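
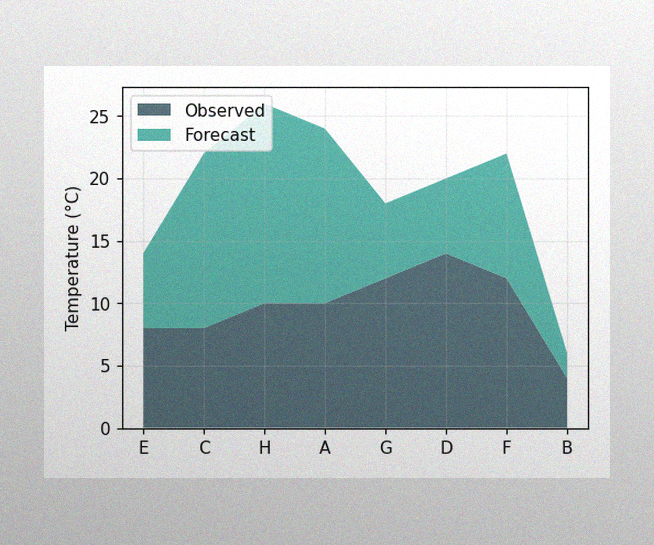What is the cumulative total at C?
22°C

The image has some photo noise and uneven lighting. The stacked total at C reaches 22°C.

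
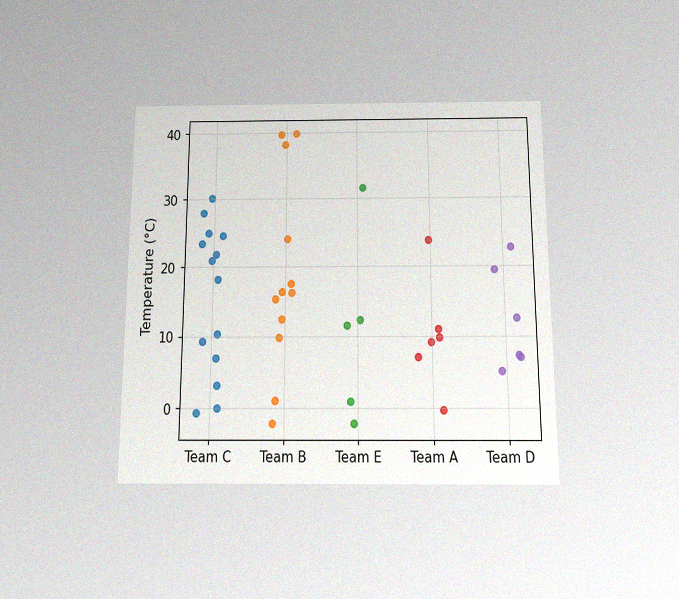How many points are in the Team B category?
12

The chart is viewed slightly from below, with some photo noise. Counting the markers in the Team B column gives 12.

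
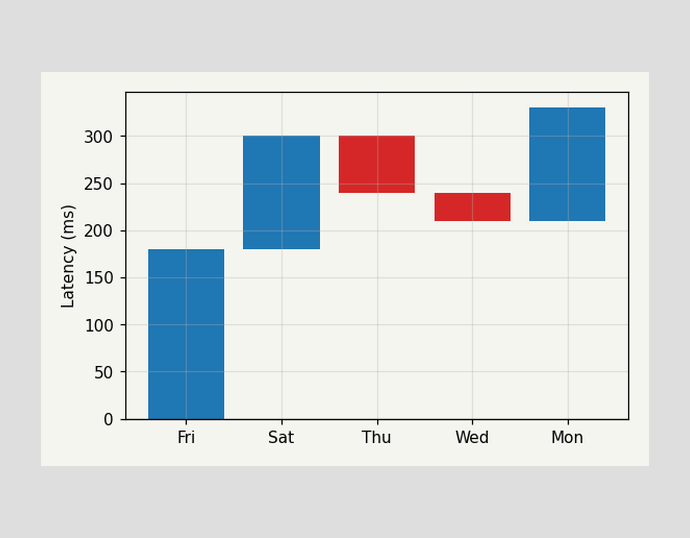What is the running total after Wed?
After Wed the running total reaches 210ms.

210ms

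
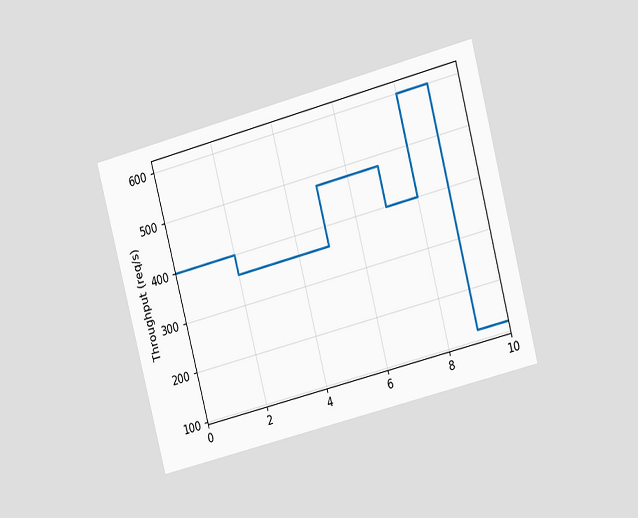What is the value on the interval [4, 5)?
The chart is tilted about 15° counter-clockwise and viewed at a slight angle. On [4, 5) the step sits at 360req/s.

360req/s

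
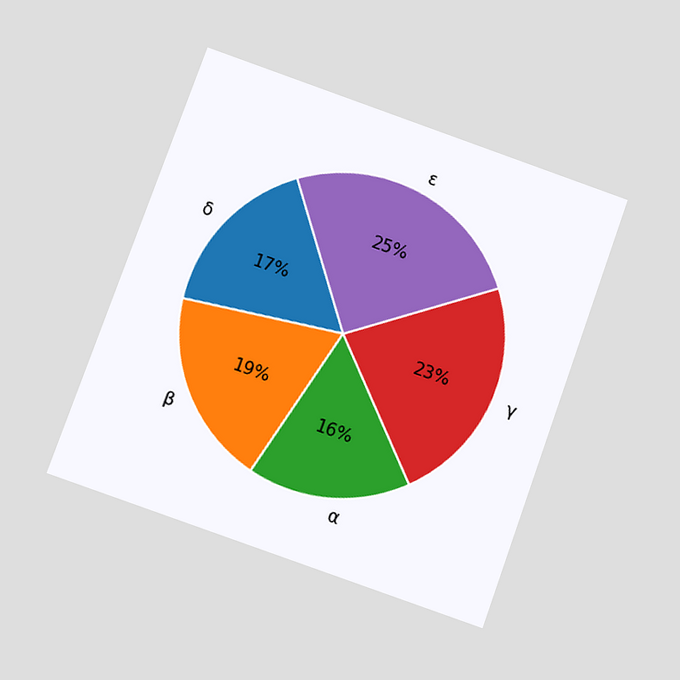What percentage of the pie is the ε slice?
The chart is tilted about 20° clockwise and viewed at a slight angle. The ε slice takes up 25% of the pie.

25%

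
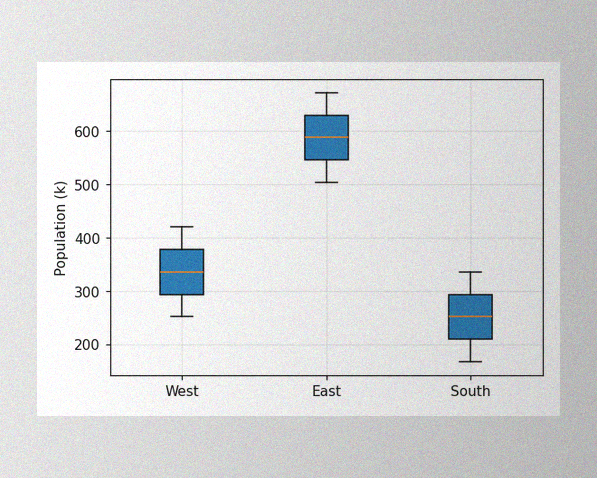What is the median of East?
The image has some photo noise and uneven lighting. The median line in the East box sits at 588k.

588k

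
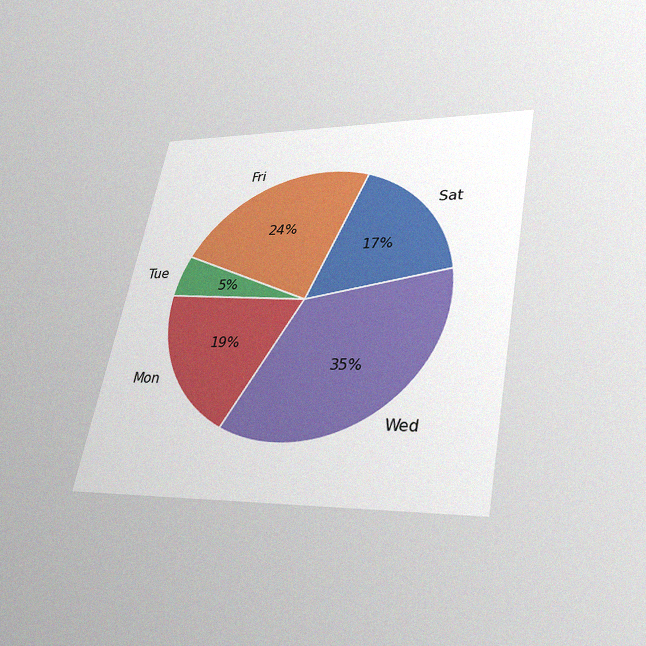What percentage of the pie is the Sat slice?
The chart is tilted about 11° clockwise and viewed slightly from below, with some photo noise. The Sat slice takes up 17% of the pie.

17%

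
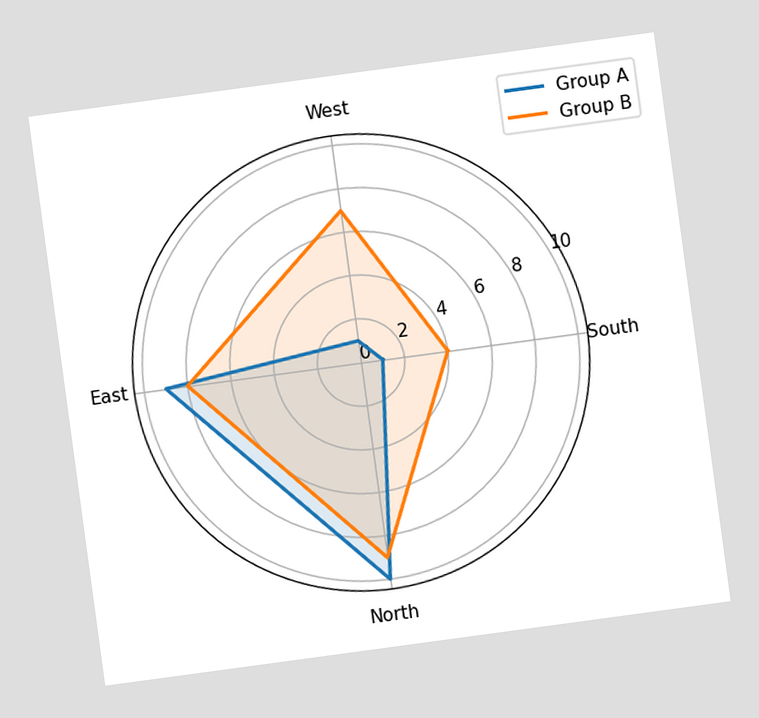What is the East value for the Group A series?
9

The chart is tilted about 8° counter-clockwise. On the East axis, Group A reaches 9.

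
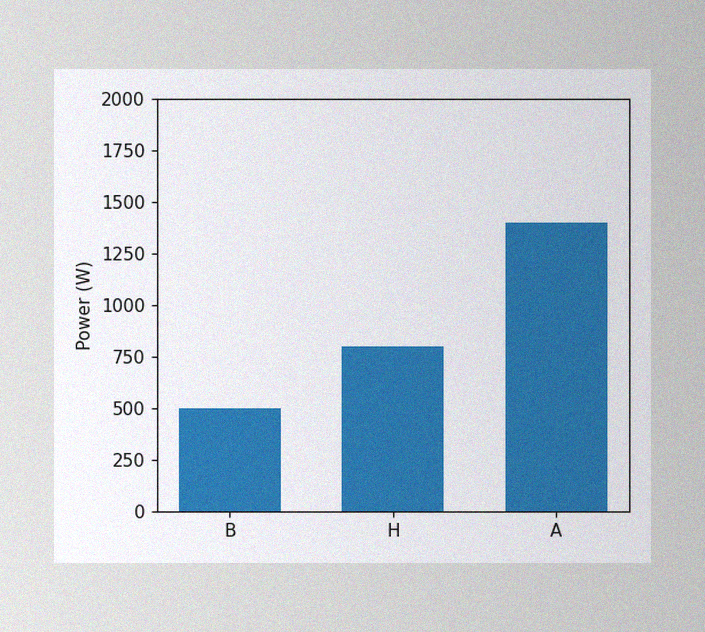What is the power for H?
The image has some photo noise and uneven lighting. Reading along the chart's y-axis, the H bar reaches 800W.

800W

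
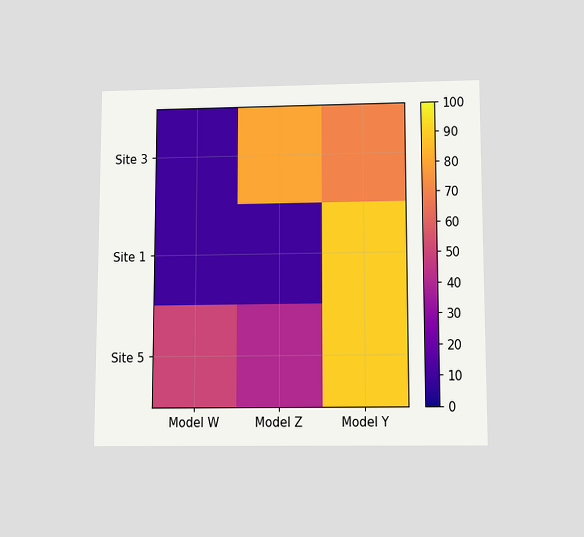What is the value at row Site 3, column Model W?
The chart is viewed slightly from below. Matching cell (Site 3, Model W) against the colorbar gives 10.

10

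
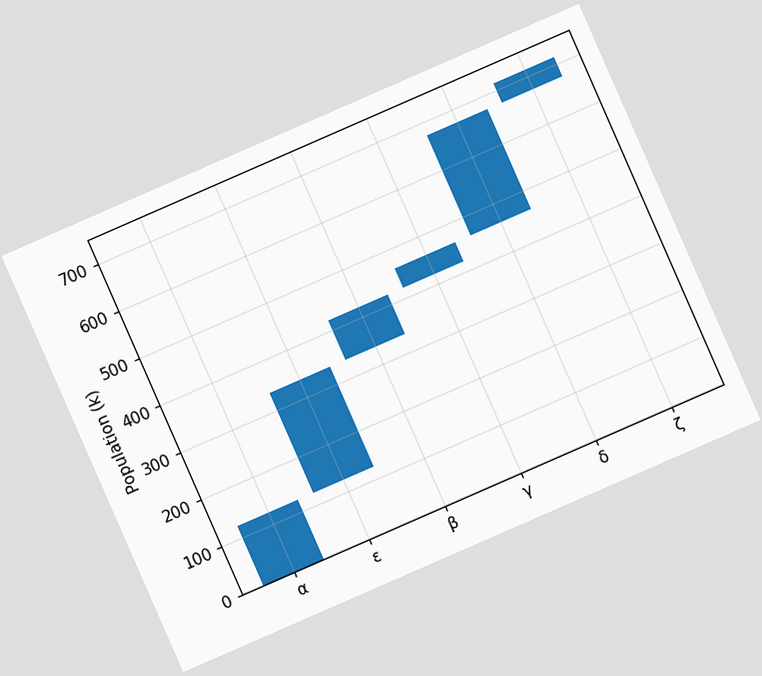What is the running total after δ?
672k

The chart is tilted about 24° counter-clockwise. After δ the running total reaches 672k.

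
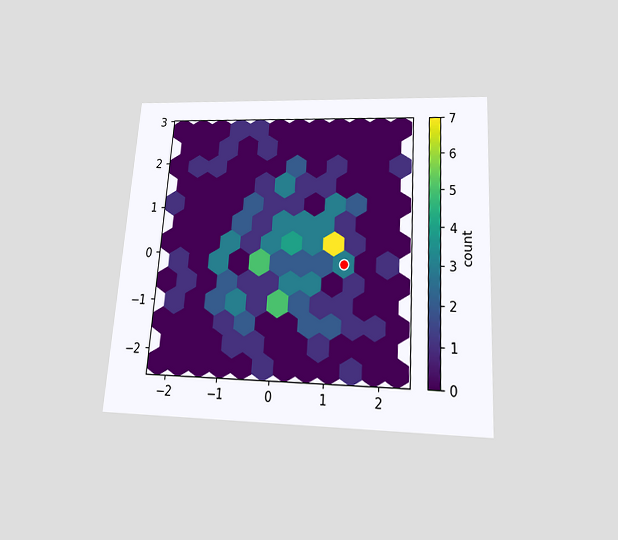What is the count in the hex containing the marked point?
3

The chart is tilted about 4° clockwise and viewed slightly from below. The marked hex reads 3 on the colorbar.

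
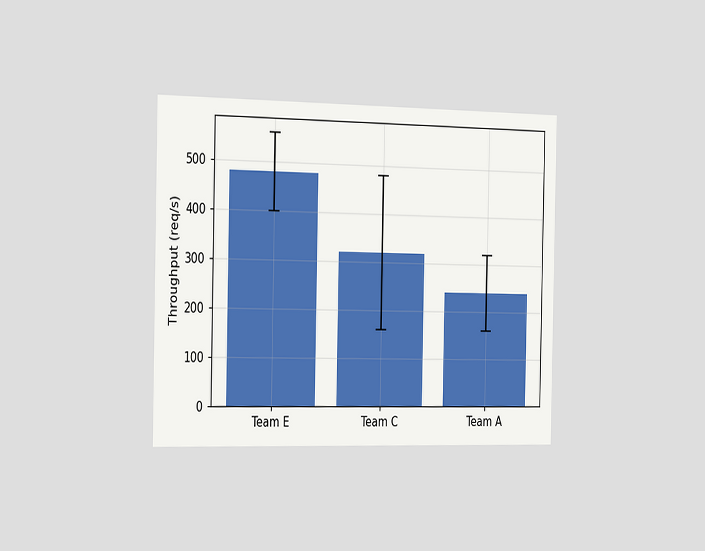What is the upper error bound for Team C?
480req/s

The chart is viewed slightly from the left. The Team C bar's upper whisker reaches 480req/s.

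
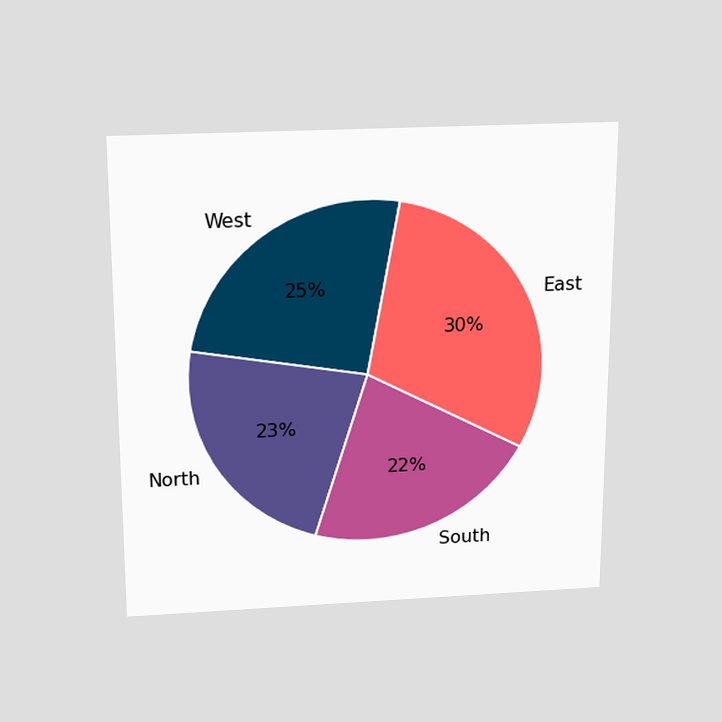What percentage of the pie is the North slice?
23%

The chart is viewed slightly from above. The North slice takes up 23% of the pie.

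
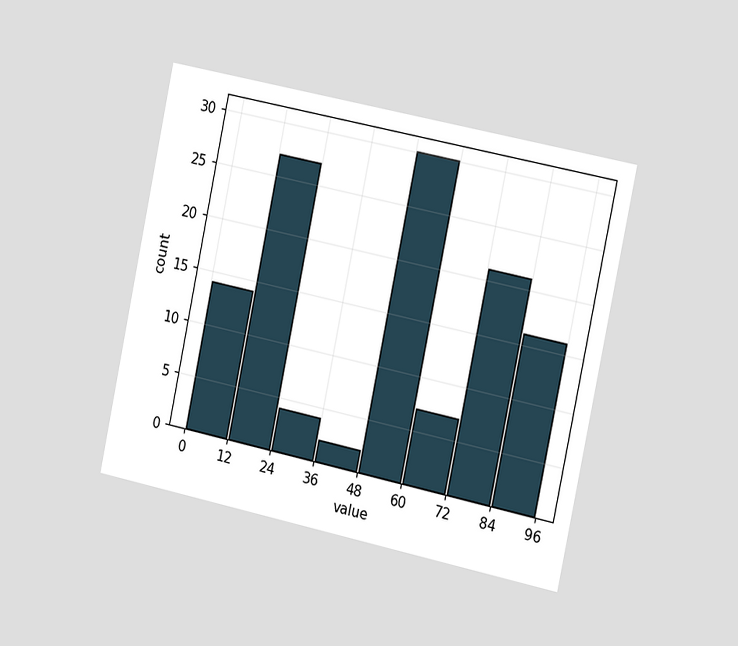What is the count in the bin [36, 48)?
The chart is tilted about 12° clockwise and viewed slightly from the right. The [36, 48) bin has height 2.

2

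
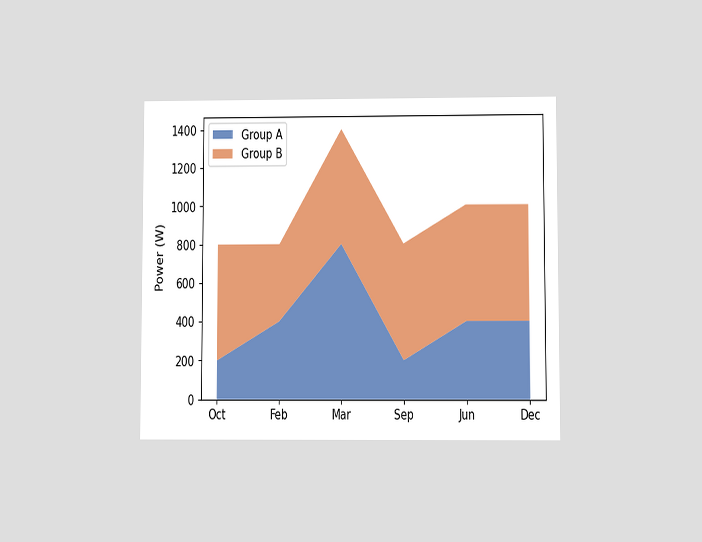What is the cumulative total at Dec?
The chart is viewed at a slight angle. The stacked total at Dec reaches 1000W.

1000W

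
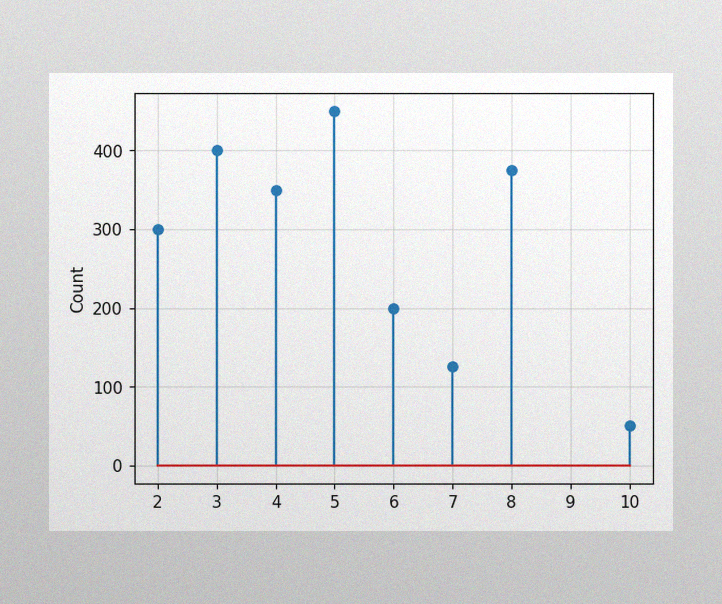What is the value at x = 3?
The image has some photo noise and uneven lighting. The stem at x=3 reaches 400.

400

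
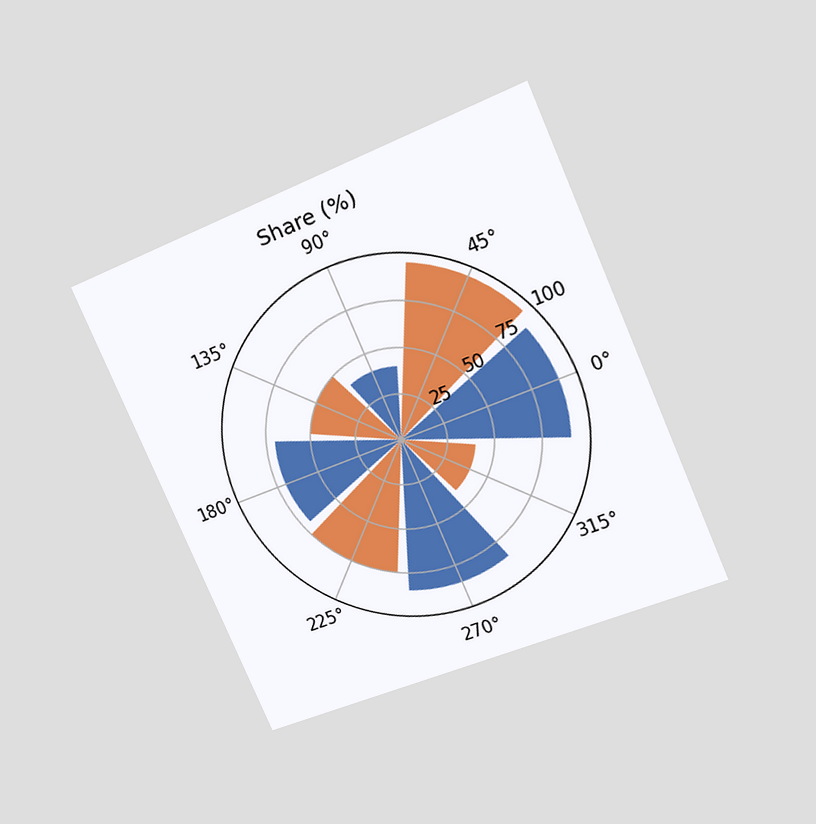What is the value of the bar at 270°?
The chart is tilted about 23° counter-clockwise and viewed at a slight angle. The bar at 270° reaches 85% on the radial axis.

85%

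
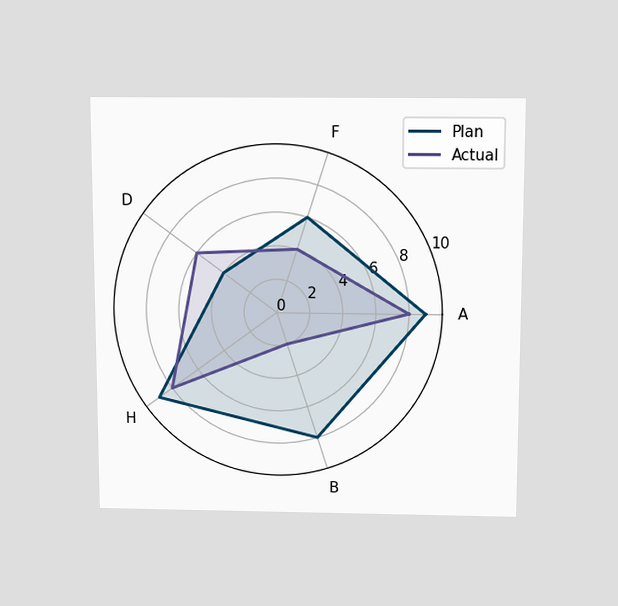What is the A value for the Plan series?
9

The chart is viewed slightly from above. On the A axis, Plan reaches 9.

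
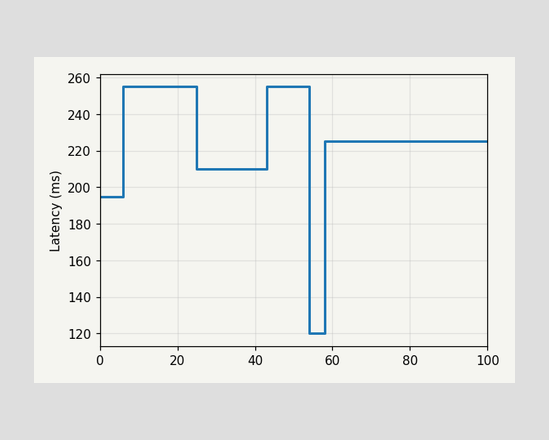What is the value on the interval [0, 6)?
On [0, 6) the step sits at 195ms.

195ms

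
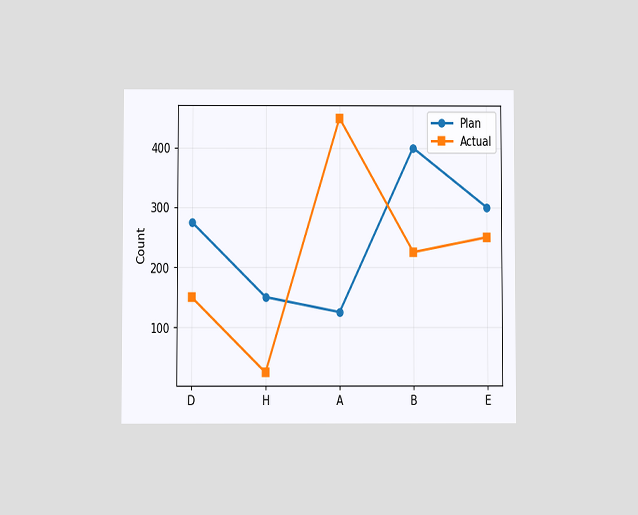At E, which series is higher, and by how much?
The chart is viewed at a slight angle. At E, Plan sits above the other line by 50.

Plan, by 50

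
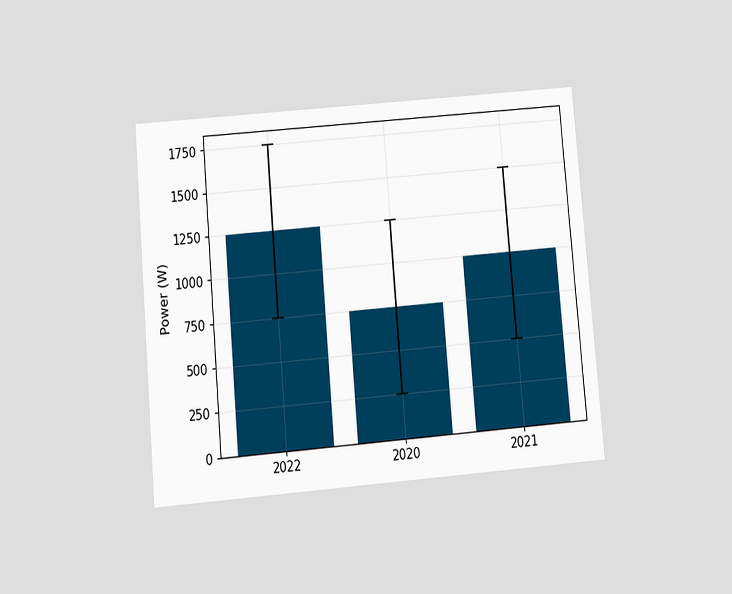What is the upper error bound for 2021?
The chart is tilted about 5° counter-clockwise and viewed slightly from below. The 2021 bar's upper whisker reaches 1500W.

1500W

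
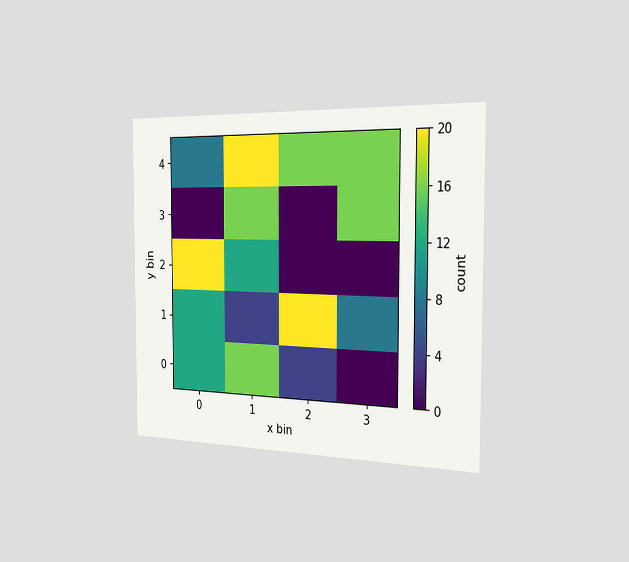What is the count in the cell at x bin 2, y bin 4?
16

The chart is viewed slightly from the right. Matching the cell (2, 4) against the colorbar gives 16.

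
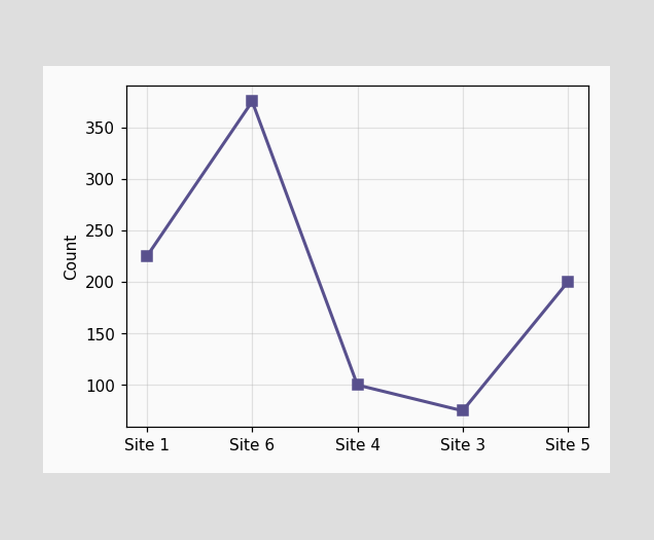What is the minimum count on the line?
The lowest point is at Site 3, and reading across to the y-axis gives 75.

75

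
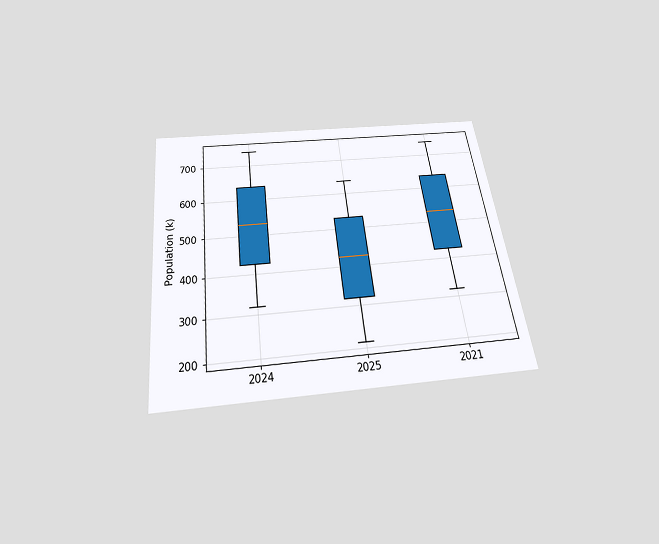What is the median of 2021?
The chart is tilted about 7° counter-clockwise and viewed slightly from below. The median line in the 2021 box sits at 530k.

530k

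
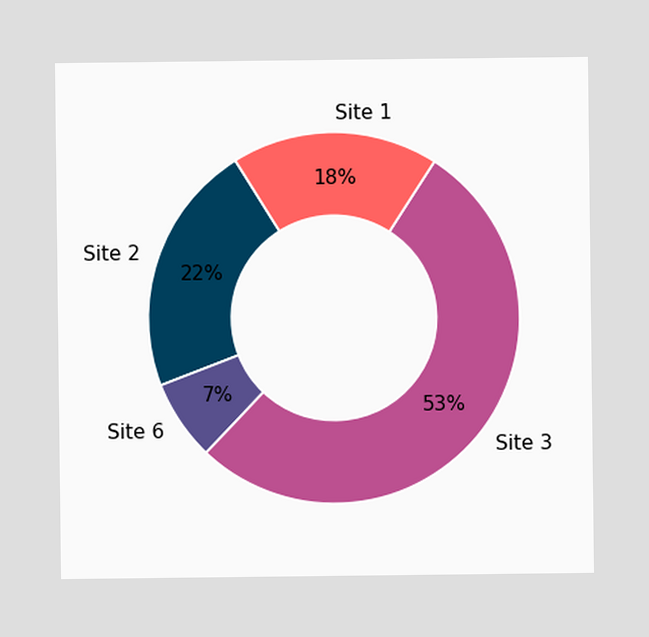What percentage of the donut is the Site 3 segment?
The Site 3 segment takes up 53% of the ring.

53%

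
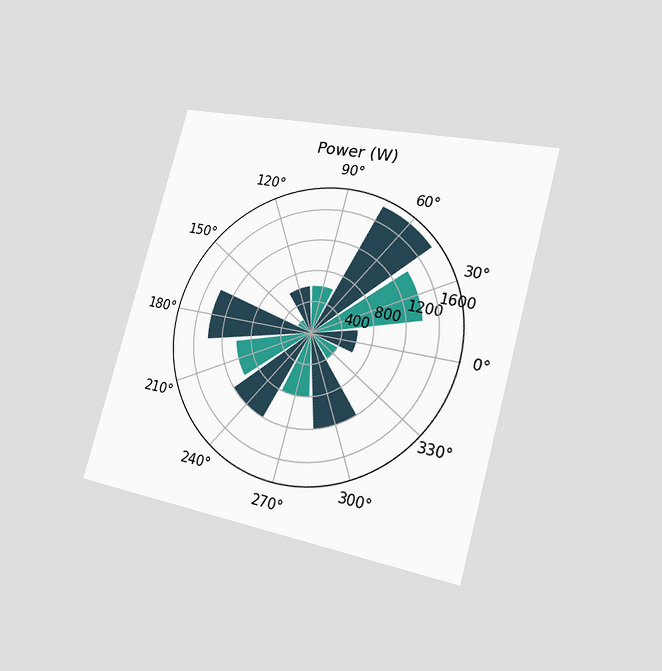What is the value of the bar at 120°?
600W

The chart is tilted about 15° clockwise and viewed slightly from the right. The bar at 120° reaches 600W on the radial axis.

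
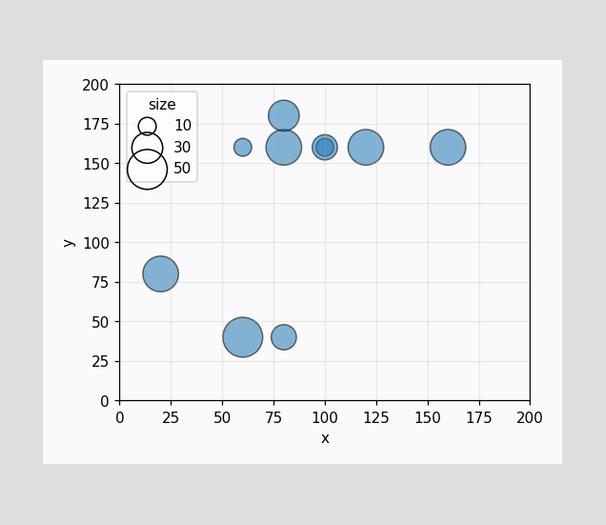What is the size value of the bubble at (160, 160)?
Matching the bubble at (160, 160) against the size legend gives 40.

40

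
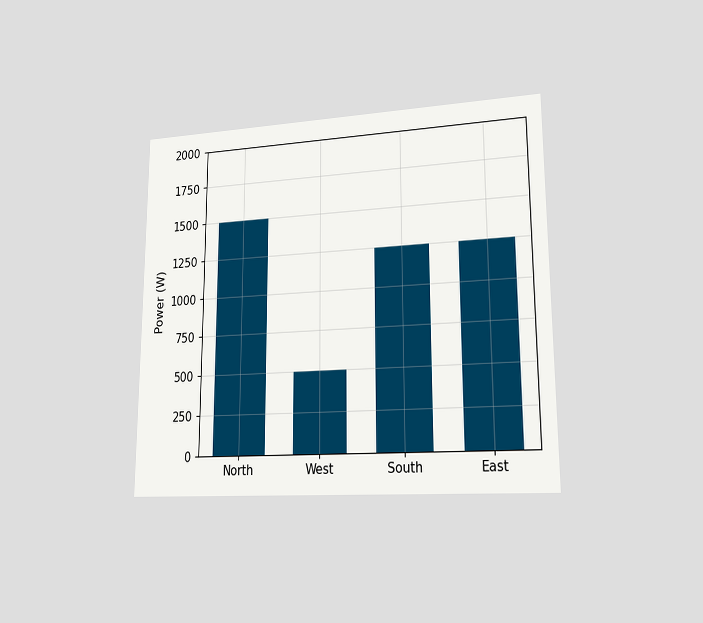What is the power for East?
The chart is viewed at a slight angle. Reading along the chart's y-axis, the East bar reaches 1250W.

1250W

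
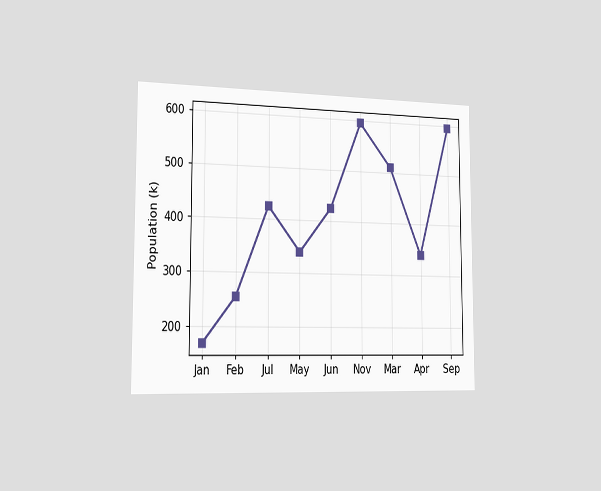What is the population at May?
The chart is viewed slightly from the left. At May, the line is at 340k.

340k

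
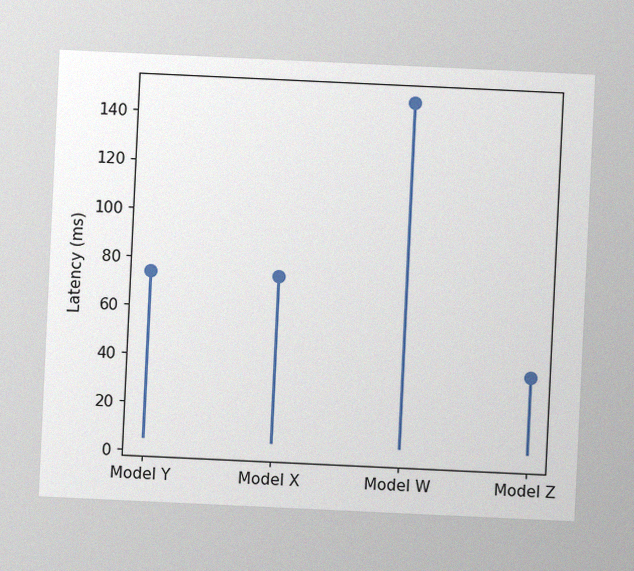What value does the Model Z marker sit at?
37ms

The chart is tilted about 3° clockwise, with some photo noise. The Model Z marker sits at 37ms.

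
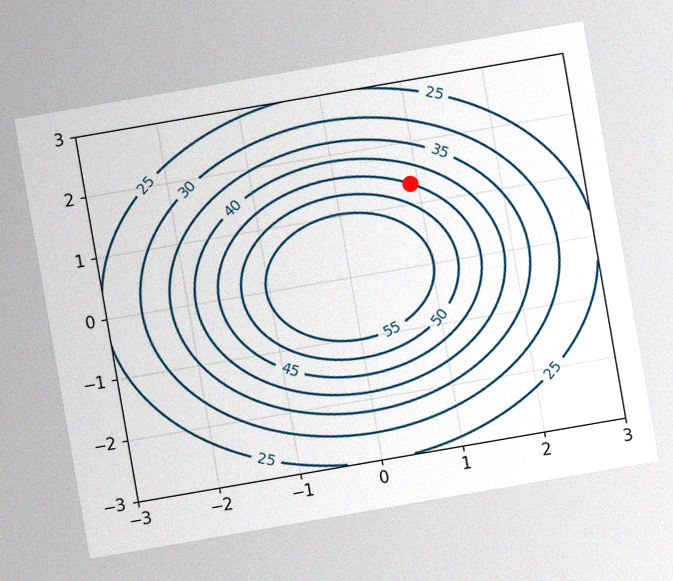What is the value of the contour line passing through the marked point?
The chart is tilted about 10° counter-clockwise, with some photo noise. The marked point sits on the contour labelled 45.

45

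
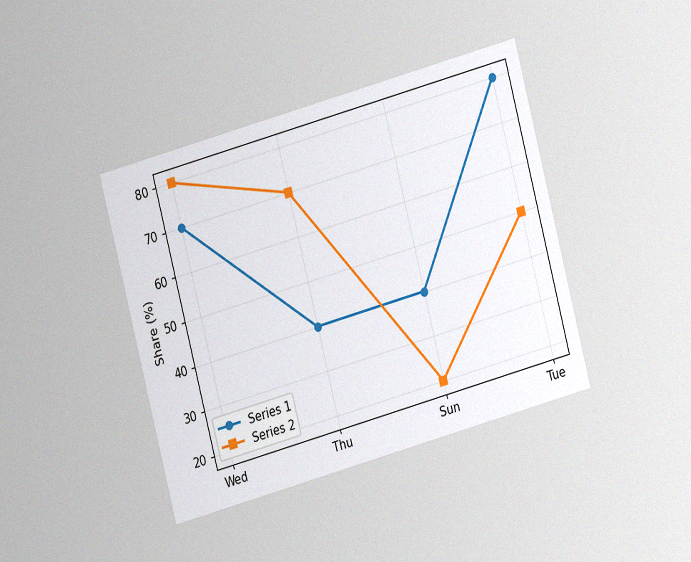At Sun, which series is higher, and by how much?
Series 1, by 20%

The chart is tilted about 15° counter-clockwise and viewed at a slight angle, with some photo noise. At Sun, Series 1 sits above the other line by 20%.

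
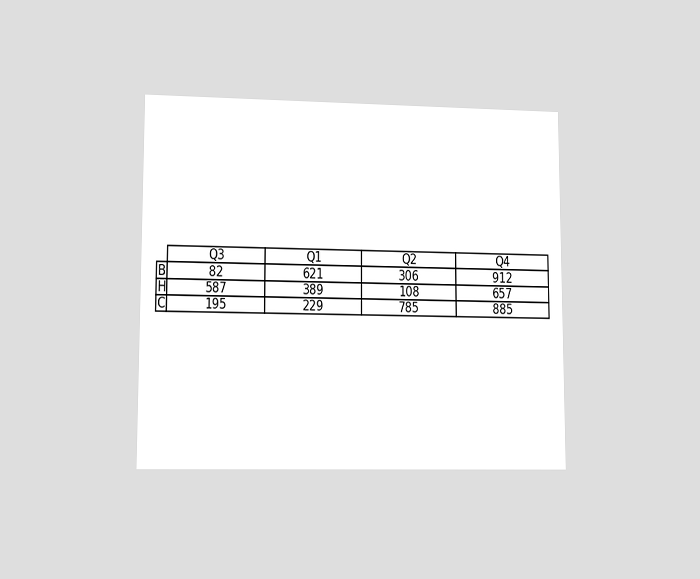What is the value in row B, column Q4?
912

The chart is viewed at a slight angle. The (B, Q4) cell reads 912.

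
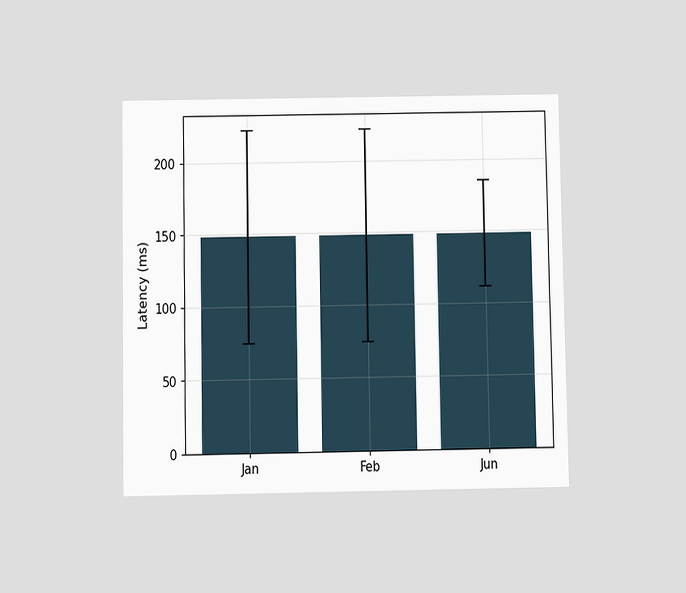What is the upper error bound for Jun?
185ms

The chart is viewed slightly from below. The Jun bar's upper whisker reaches 185ms.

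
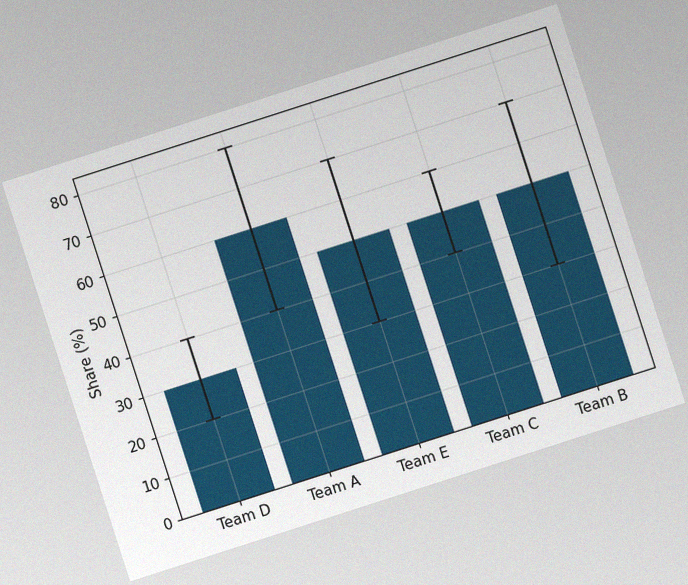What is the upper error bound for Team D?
The chart is tilted about 18° counter-clockwise, with some photo noise. The Team D bar's upper whisker reaches 40%.

40%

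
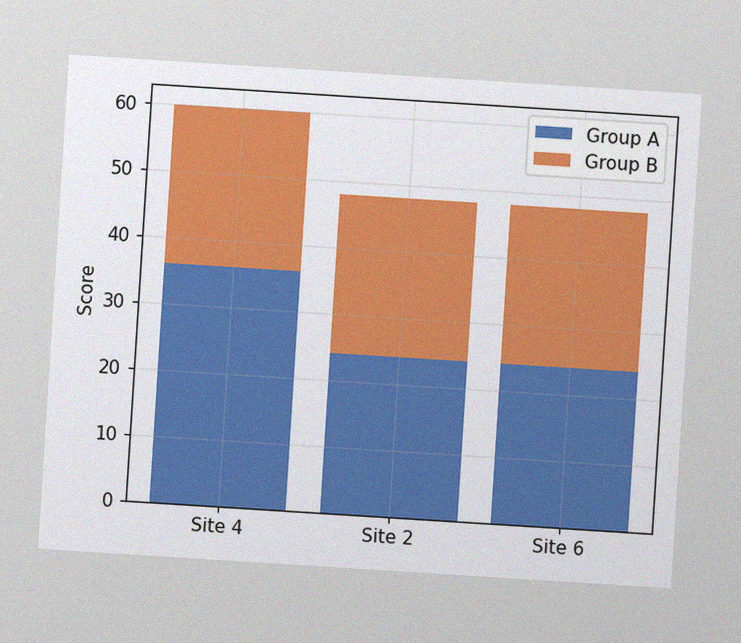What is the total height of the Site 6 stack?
The chart is tilted about 4° clockwise, with some photo noise. The Site 6 stack's top reaches 48 on the y-axis.

48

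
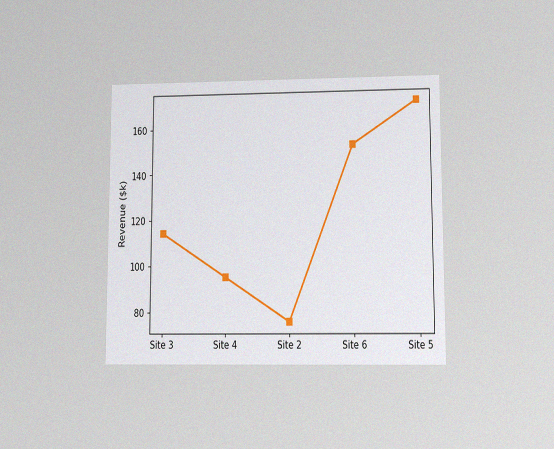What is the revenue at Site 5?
$171k

The chart is viewed at a slight angle, with some photo noise. At Site 5, the line is at $171k.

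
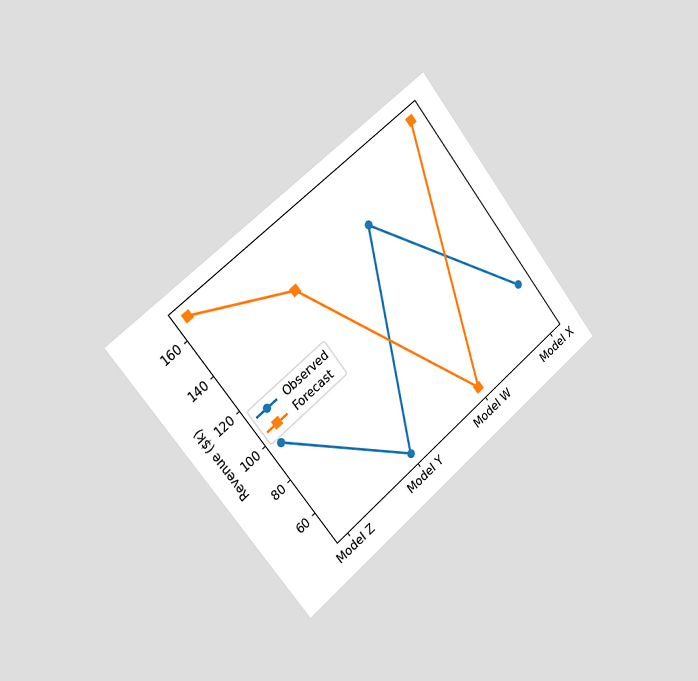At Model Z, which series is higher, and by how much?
The chart is tilted about 38° counter-clockwise and viewed slightly from the left. At Model Z, Forecast sits above the other line by $72k.

Forecast, by $72k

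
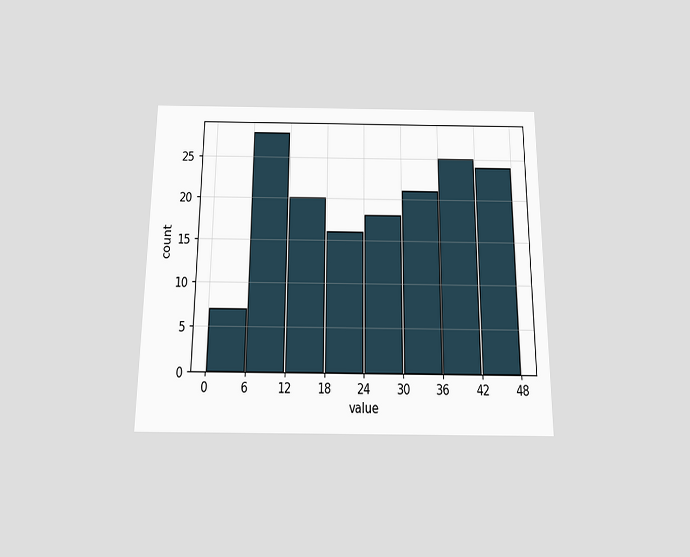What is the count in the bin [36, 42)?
25

The chart is viewed slightly from below. The [36, 42) bin has height 25.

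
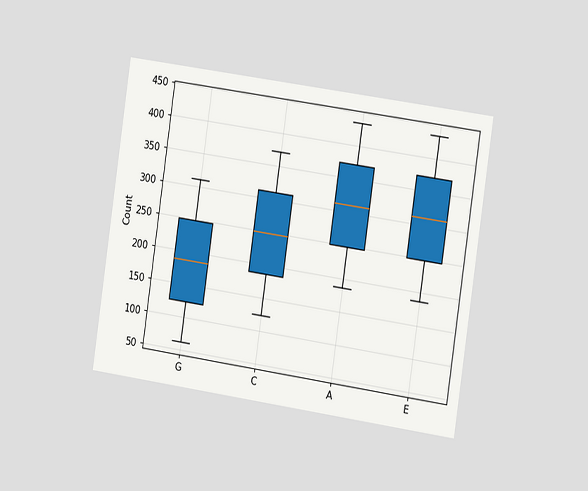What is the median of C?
The chart is tilted about 8° clockwise and viewed slightly from the right. The median line in the C box sits at 248.

248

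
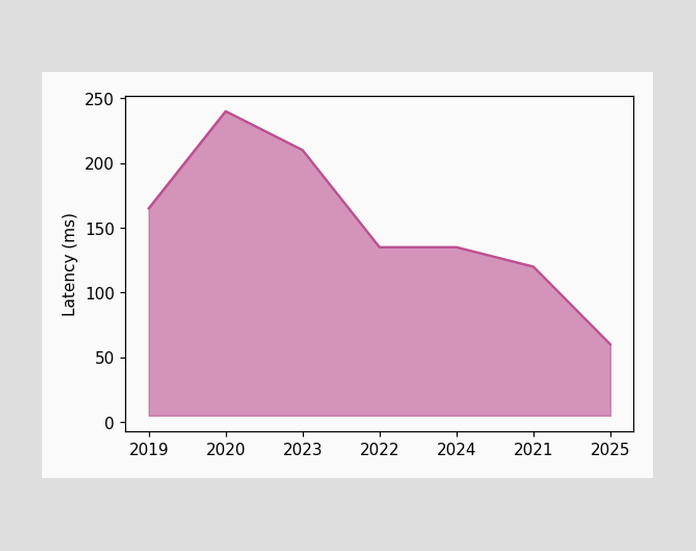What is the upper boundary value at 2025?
At 2025 the upper boundary is at 60ms.

60ms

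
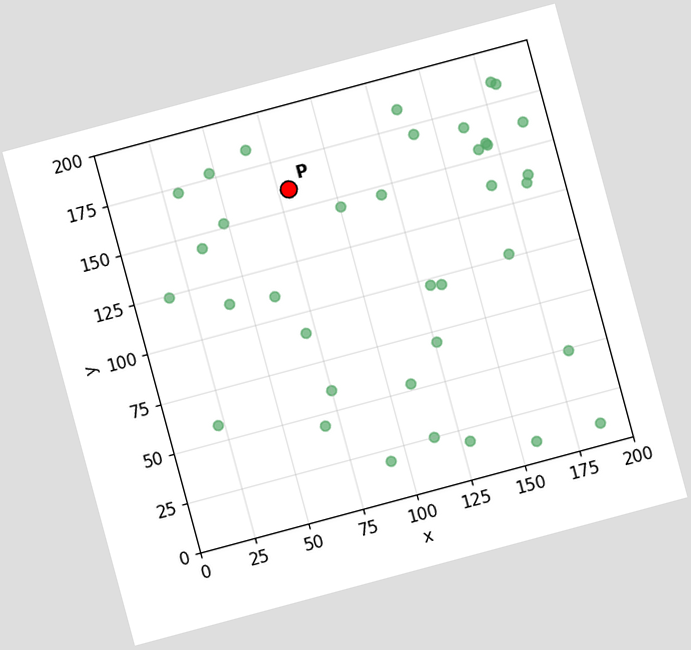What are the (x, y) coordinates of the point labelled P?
The chart is tilted about 15° counter-clockwise. Following the gridlines from P to each axis, P sits at (80, 160).

(80, 160)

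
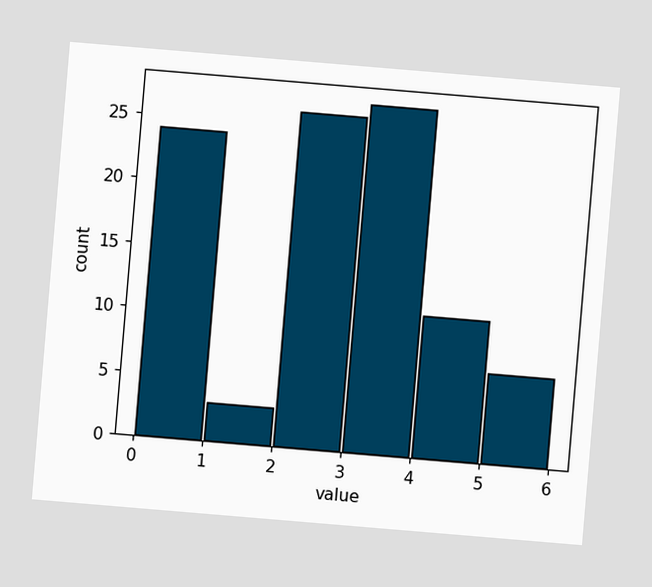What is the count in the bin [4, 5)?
11

The chart is tilted about 5° clockwise. The [4, 5) bin has height 11.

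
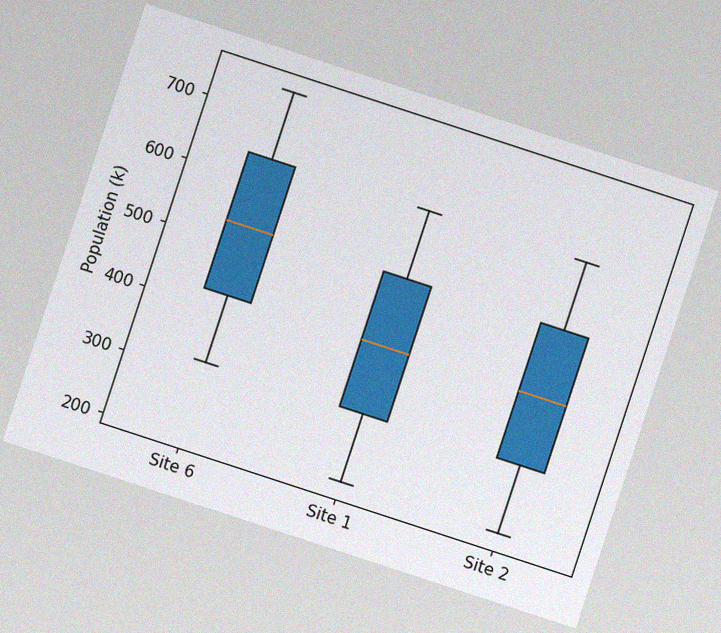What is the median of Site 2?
The chart is tilted about 18° clockwise, with some photo noise. The median line in the Site 2 box sits at 424k.

424k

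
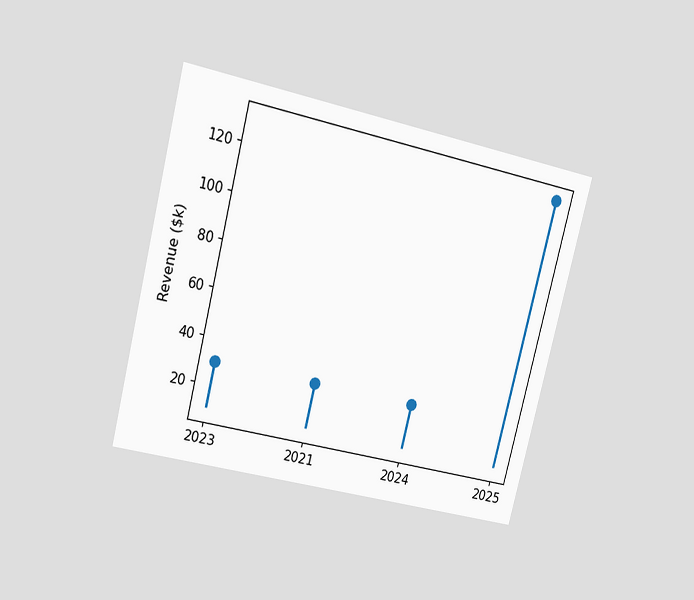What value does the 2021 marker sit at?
$30k

The chart is tilted about 14° clockwise and viewed at a slight angle. The 2021 marker sits at $30k.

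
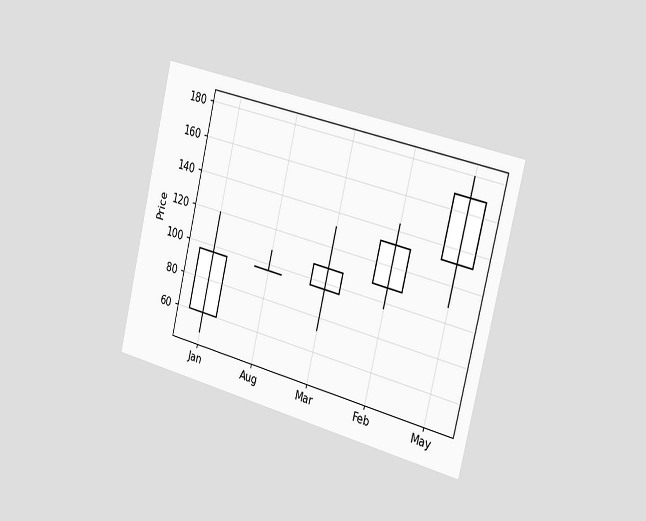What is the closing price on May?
The chart is tilted about 14° clockwise and viewed slightly from the right. The May candle closes at 168.

168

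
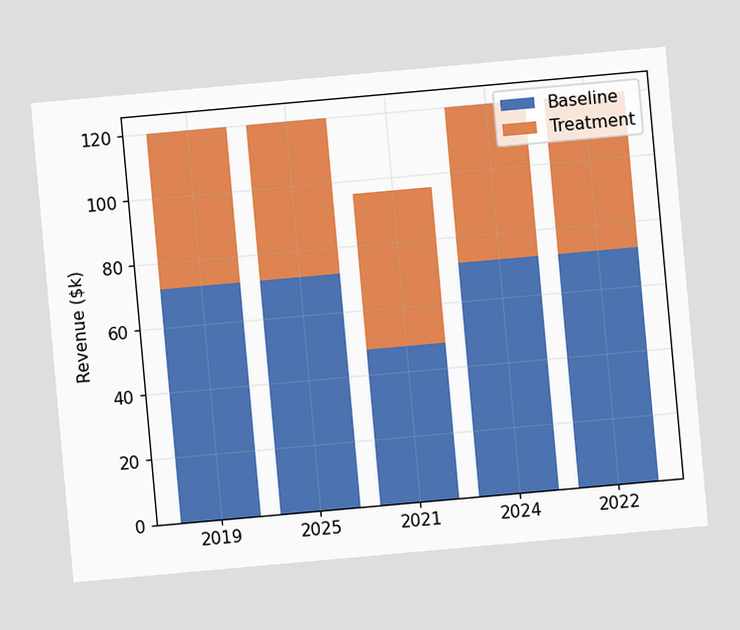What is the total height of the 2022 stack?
$120k

The chart is tilted about 5° counter-clockwise. The 2022 stack's top reaches $120k on the y-axis.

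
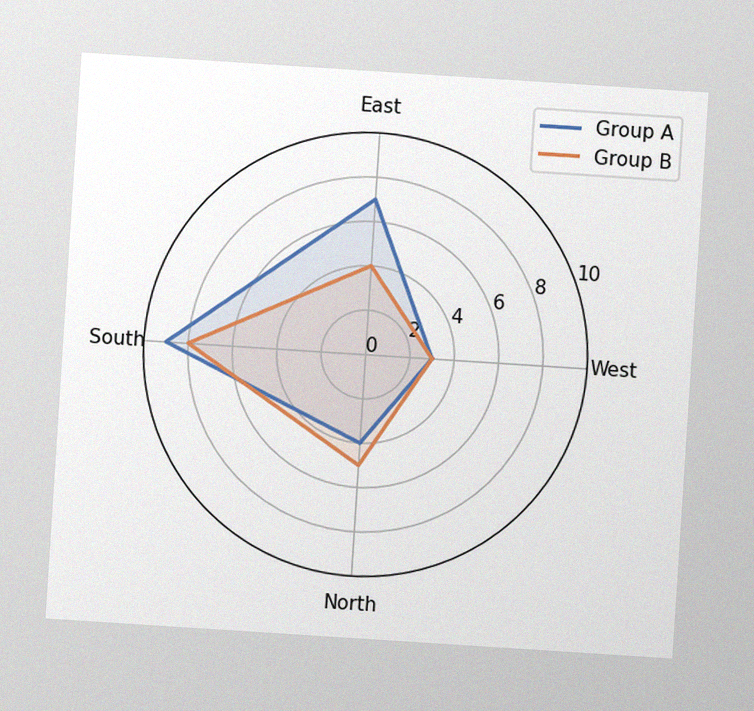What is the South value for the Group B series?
The chart is tilted about 4° clockwise, with some photo noise. On the South axis, Group B reaches 8.

8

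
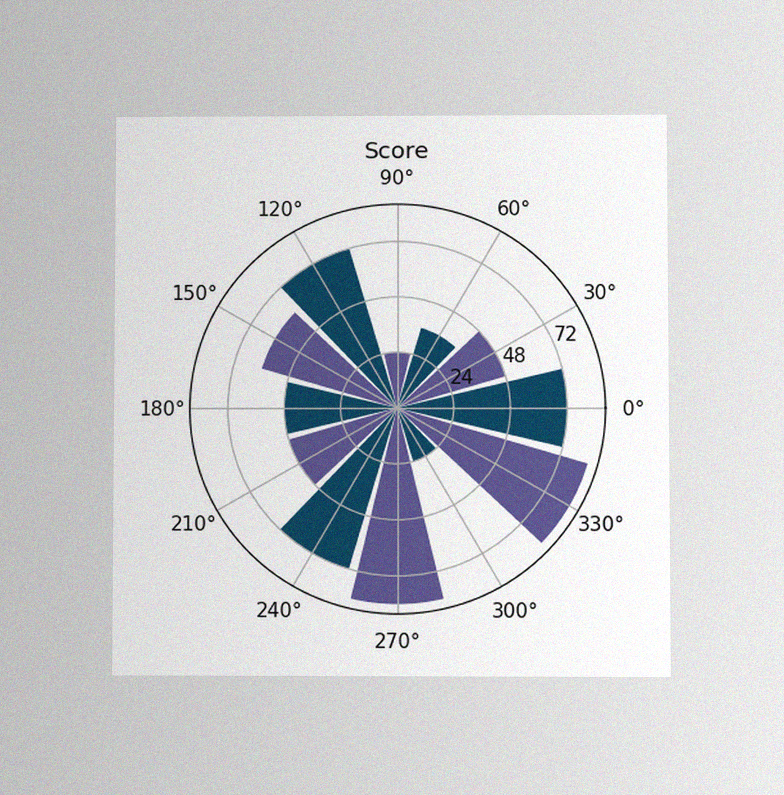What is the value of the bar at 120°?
72

The chart is viewed at a slight angle, with some photo noise. The bar at 120° reaches 72 on the radial axis.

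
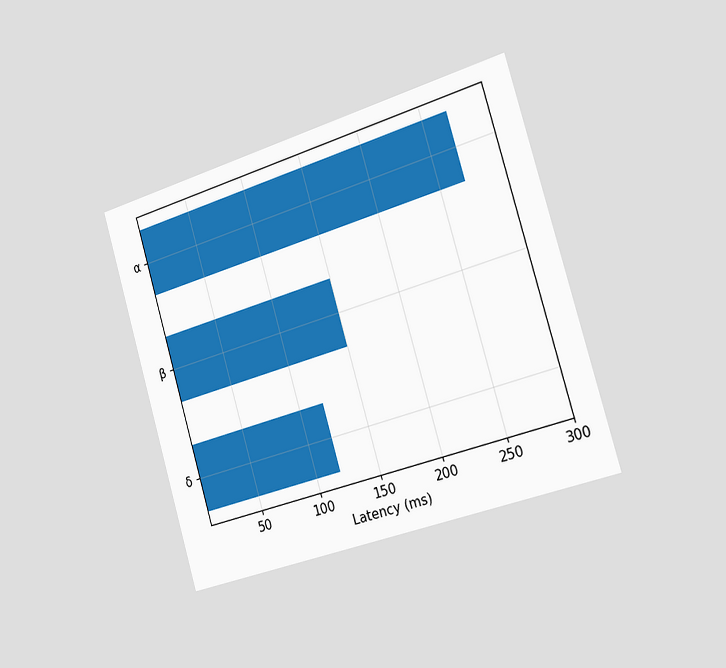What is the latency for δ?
The chart is tilted about 16° counter-clockwise and viewed slightly from the right. Reading along the chart's x-axis, the δ bar reaches 120ms.

120ms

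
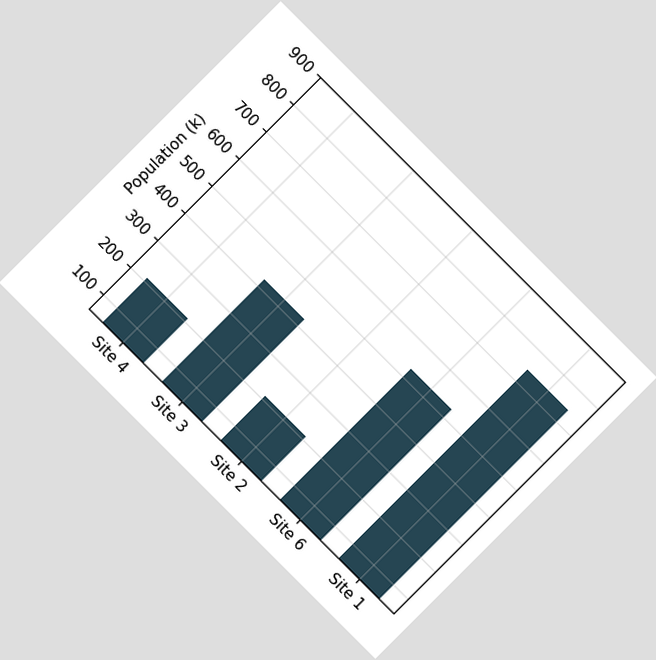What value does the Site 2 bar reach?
212k

The chart is tilted about 45° clockwise. Reading along the chart's y-axis, the Site 2 bar reaches 212k.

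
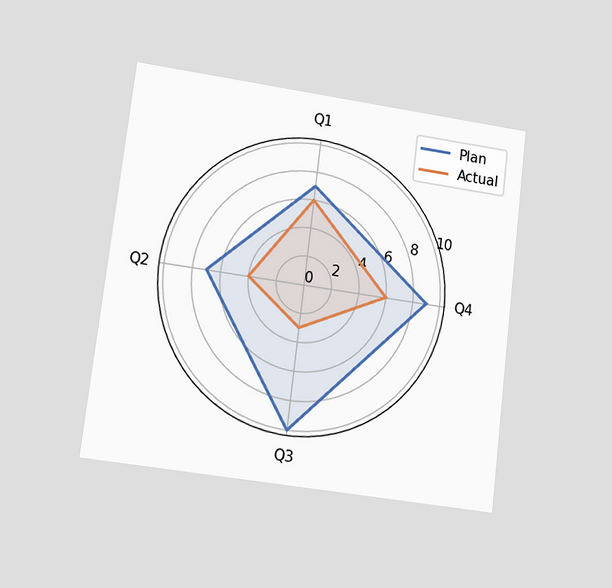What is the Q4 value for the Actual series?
6

The chart is tilted about 7° clockwise and viewed at a slight angle. On the Q4 axis, Actual reaches 6.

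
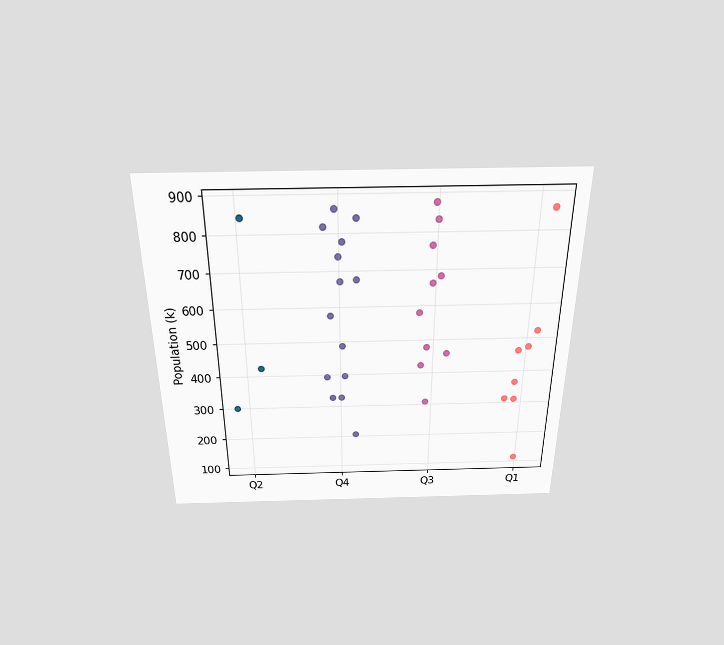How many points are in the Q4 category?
The chart is viewed slightly from above. Counting the markers in the Q4 column gives 14.

14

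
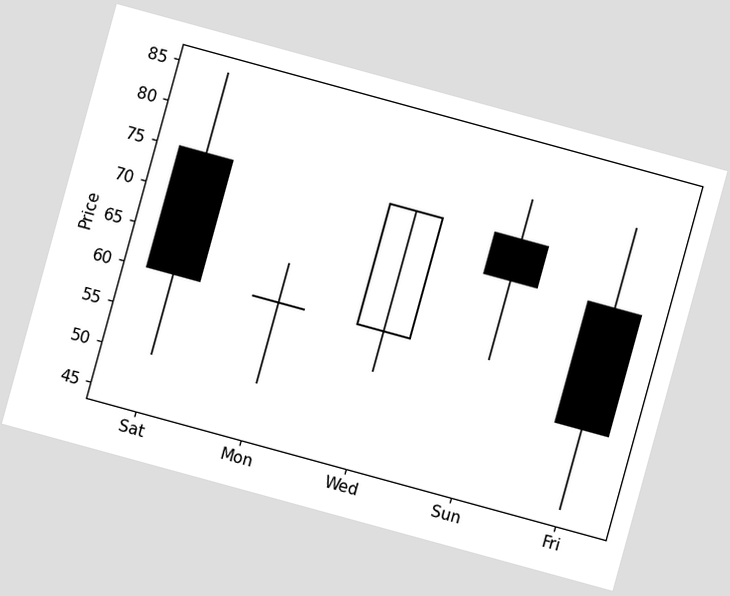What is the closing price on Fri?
The chart is tilted about 15° clockwise. The Fri candle closes at 55.

55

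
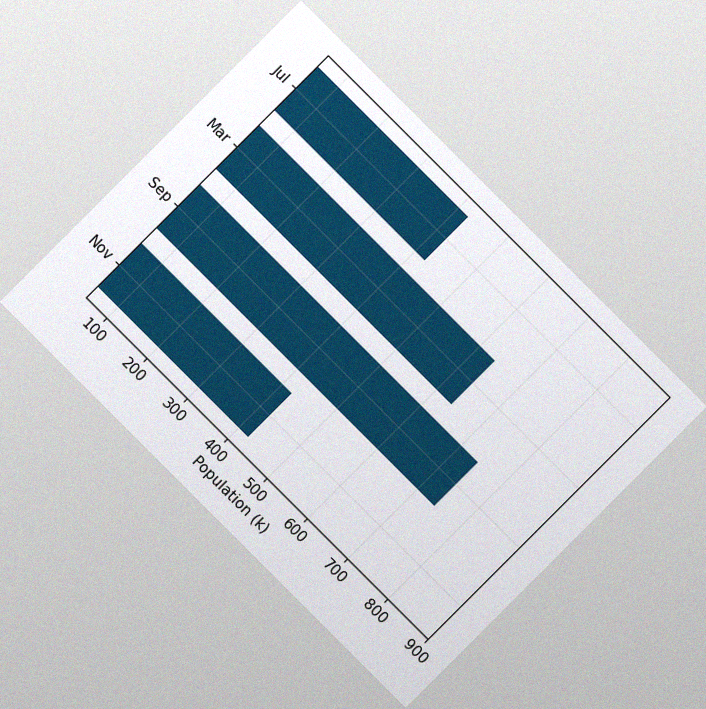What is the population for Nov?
424k

The chart is tilted about 45° clockwise, with some photo noise. Reading along the chart's x-axis, the Nov bar reaches 424k.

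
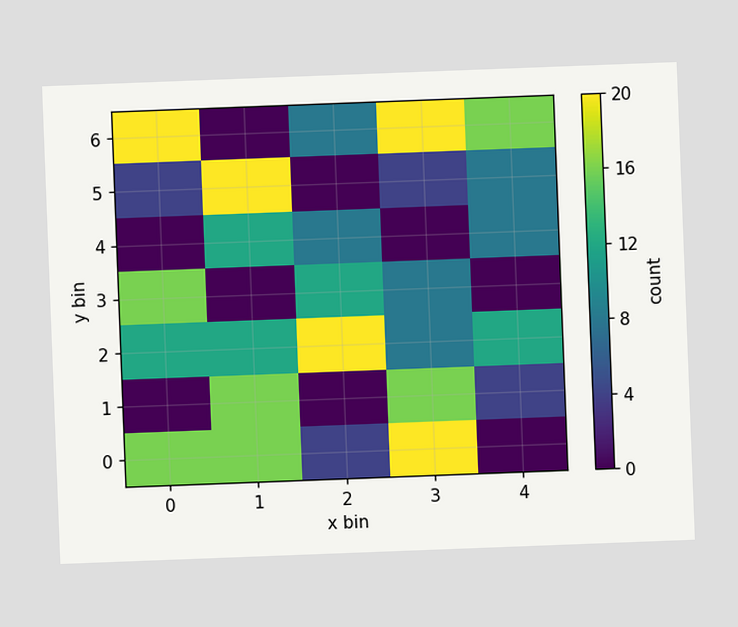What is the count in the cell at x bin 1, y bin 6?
0

The chart is tilted about 2° counter-clockwise. Matching the cell (1, 6) against the colorbar gives 0.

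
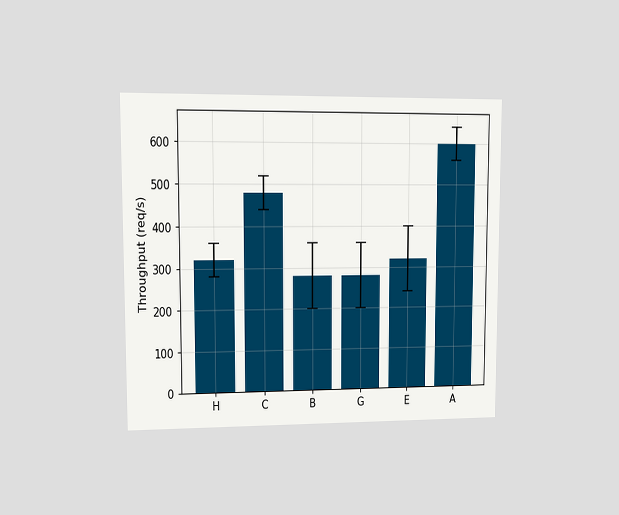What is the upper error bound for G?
The chart is viewed at a slight angle. The G bar's upper whisker reaches 360req/s.

360req/s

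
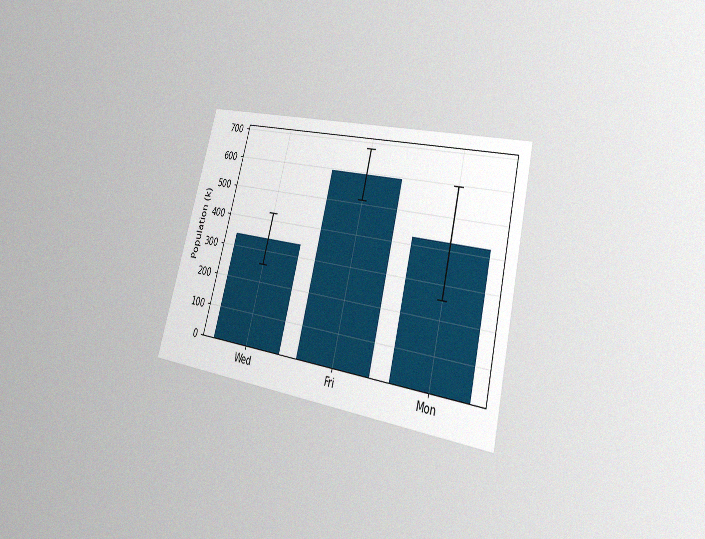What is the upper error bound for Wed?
The chart is tilted about 14° clockwise and viewed at a slight angle, with some photo noise. The Wed bar's upper whisker reaches 425k.

425k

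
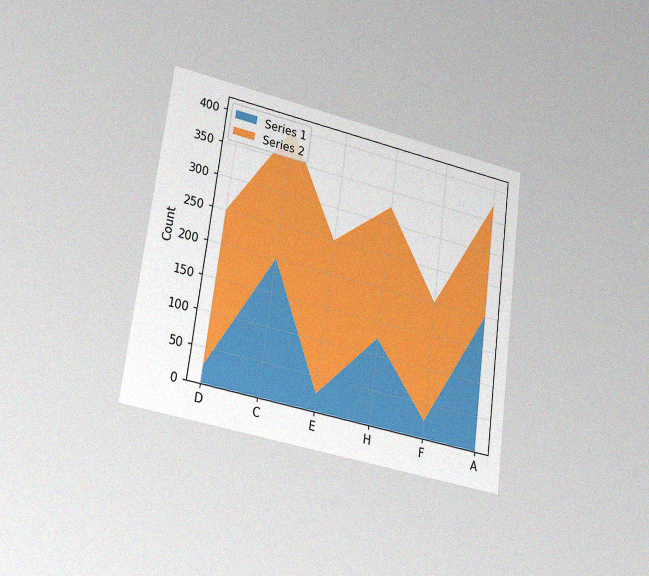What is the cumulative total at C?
The chart is tilted about 7° clockwise and viewed at a slight angle, with some photo noise. The stacked total at C reaches 400.

400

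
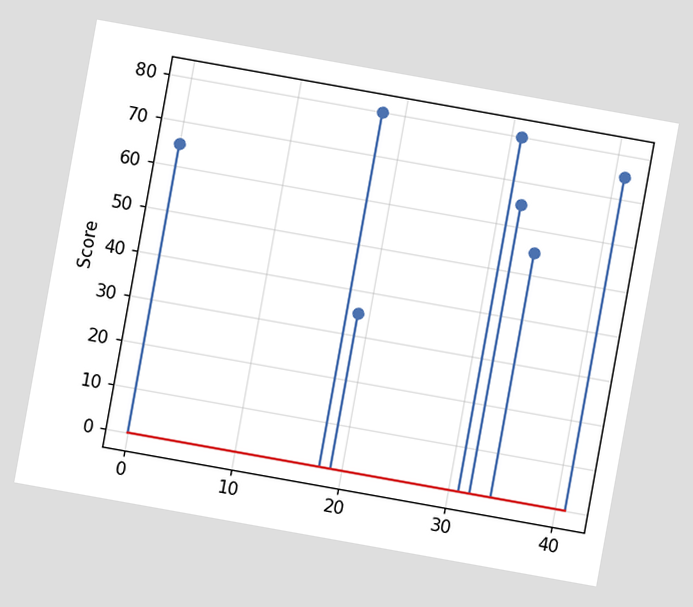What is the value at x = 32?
The chart is tilted about 10° clockwise. The stem at x=32 reaches 65.

65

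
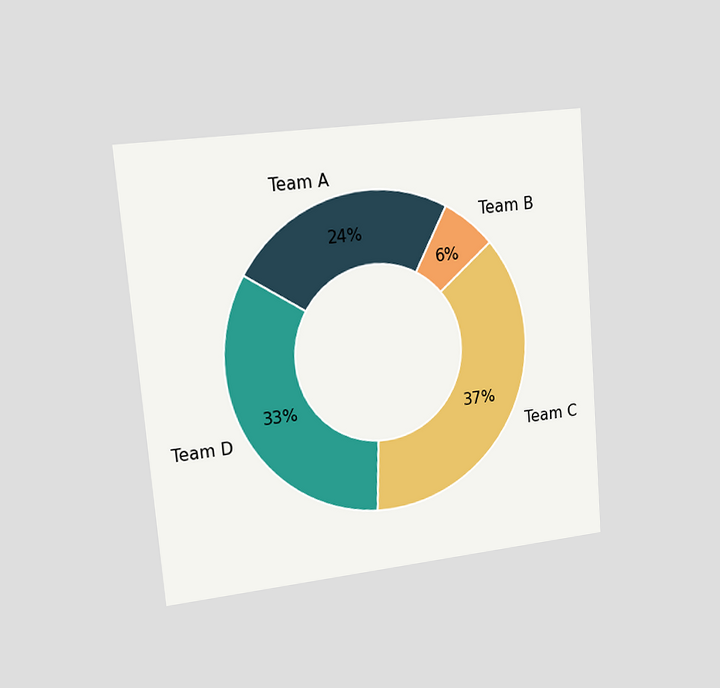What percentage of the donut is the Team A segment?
24%

The chart is tilted about 5° counter-clockwise and viewed slightly from the left. The Team A segment takes up 24% of the ring.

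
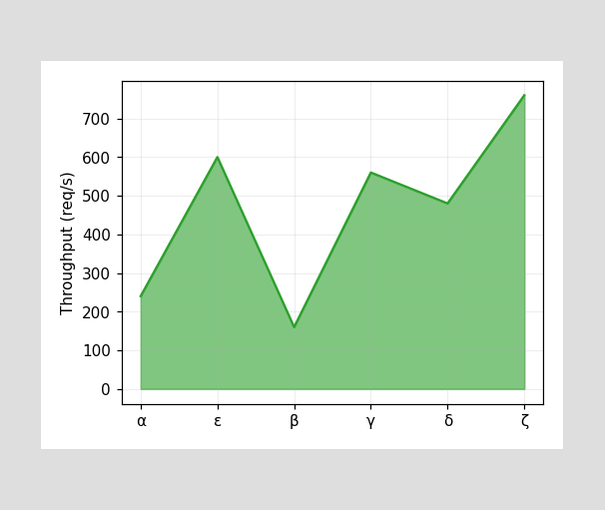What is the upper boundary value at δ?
480req/s

At δ the upper boundary is at 480req/s.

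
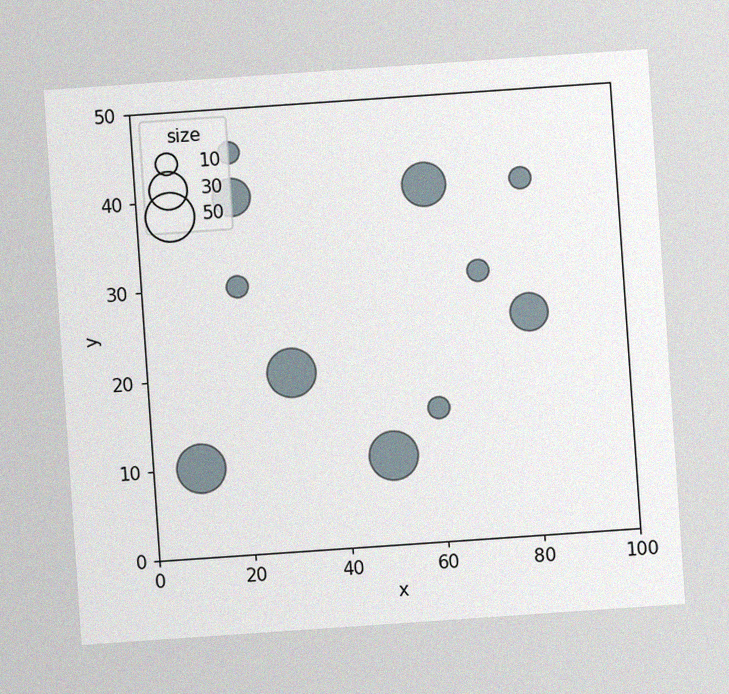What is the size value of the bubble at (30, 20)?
50

The chart is tilted about 4° counter-clockwise, with some photo noise. Matching the bubble at (30, 20) against the size legend gives 50.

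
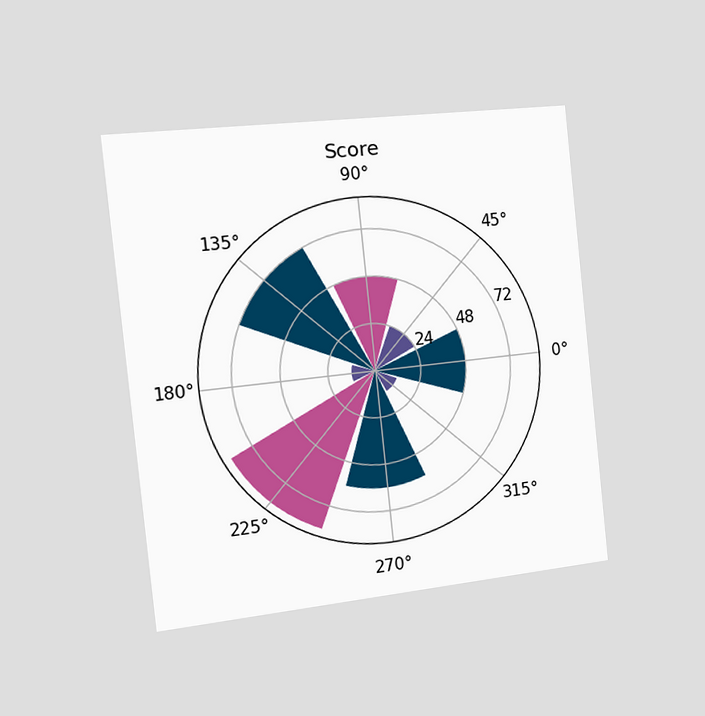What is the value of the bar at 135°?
The chart is tilted about 6° counter-clockwise and viewed slightly from the left. The bar at 135° reaches 72 on the radial axis.

72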